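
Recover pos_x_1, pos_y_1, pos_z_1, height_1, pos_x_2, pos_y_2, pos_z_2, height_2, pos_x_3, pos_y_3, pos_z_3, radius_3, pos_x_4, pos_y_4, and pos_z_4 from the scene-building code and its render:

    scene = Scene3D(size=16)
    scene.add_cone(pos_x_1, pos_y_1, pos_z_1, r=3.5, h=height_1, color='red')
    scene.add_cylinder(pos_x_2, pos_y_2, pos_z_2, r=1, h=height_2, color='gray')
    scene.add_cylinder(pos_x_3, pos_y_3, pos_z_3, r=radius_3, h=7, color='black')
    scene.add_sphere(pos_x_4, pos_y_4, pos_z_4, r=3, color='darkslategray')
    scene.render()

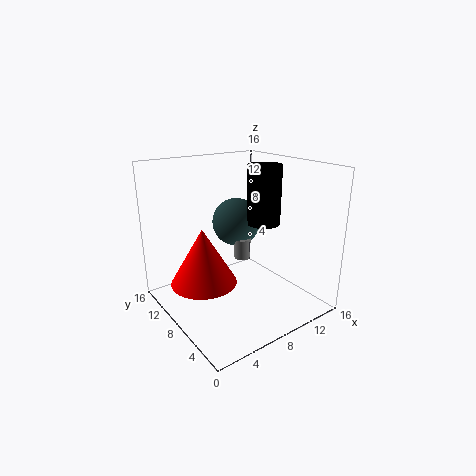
pos_x_1 = 3.5, pos_y_1 = 8, pos_z_1 = 4, height_1 = 6, pos_x_2 = 10.5, pos_y_2 = 10.5, pos_z_2 = 4, height_2 = 2.5, pos_x_3 = 12.5, pos_y_3 = 9, pos_z_3 = 8.5, radius_3 = 2, pos_x_4 = 11, pos_y_4 = 12.5, pos_z_4 = 8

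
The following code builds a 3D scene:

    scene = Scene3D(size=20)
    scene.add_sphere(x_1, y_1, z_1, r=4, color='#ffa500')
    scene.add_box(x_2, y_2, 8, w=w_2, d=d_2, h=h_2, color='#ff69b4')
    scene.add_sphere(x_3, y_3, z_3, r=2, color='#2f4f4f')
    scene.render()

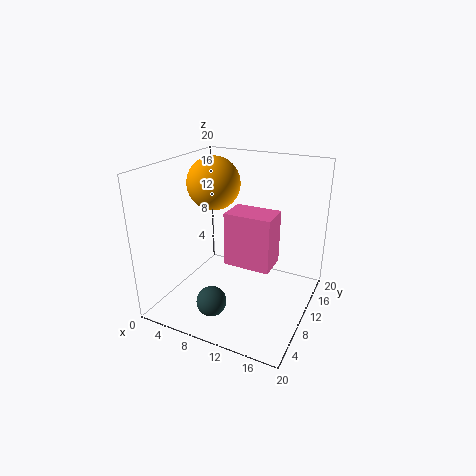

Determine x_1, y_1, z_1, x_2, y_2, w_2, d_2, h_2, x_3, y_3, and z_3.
x_1 = 4, y_1 = 14, z_1 = 16, x_2 = 10, y_2 = 6, w_2 = 6, d_2 = 4, h_2 = 7, x_3 = 9, y_3 = 4, z_3 = 3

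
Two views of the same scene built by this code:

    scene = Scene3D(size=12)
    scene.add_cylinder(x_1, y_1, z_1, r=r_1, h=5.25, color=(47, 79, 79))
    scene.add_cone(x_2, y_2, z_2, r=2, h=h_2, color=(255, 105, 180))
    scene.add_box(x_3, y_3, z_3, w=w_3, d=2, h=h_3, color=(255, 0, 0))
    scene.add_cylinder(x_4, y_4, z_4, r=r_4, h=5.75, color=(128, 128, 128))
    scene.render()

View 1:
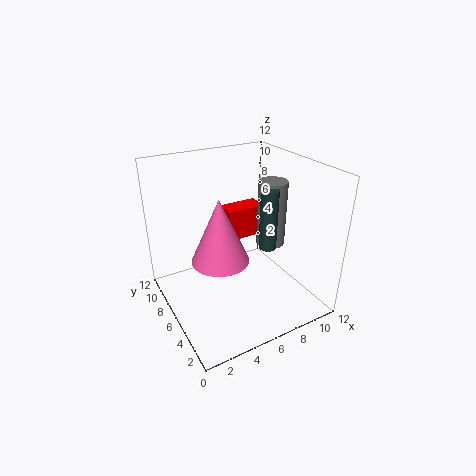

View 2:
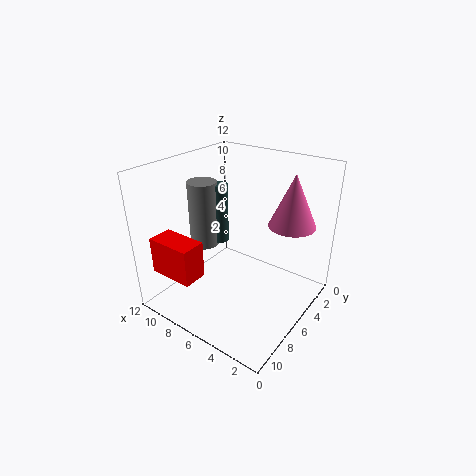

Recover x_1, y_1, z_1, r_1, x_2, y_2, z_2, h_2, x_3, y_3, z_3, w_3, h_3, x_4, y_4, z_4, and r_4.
x_1 = 8.5
y_1 = 5.25
z_1 = 4.75
r_1 = 0.75
x_2 = 2.75
y_2 = 2.75
z_2 = 6.75
h_2 = 4.5
x_3 = 7
y_3 = 9.25
z_3 = 3.75
w_3 = 3.75
h_3 = 3
x_4 = 9.5
y_4 = 6.25
z_4 = 4.5
r_4 = 1.25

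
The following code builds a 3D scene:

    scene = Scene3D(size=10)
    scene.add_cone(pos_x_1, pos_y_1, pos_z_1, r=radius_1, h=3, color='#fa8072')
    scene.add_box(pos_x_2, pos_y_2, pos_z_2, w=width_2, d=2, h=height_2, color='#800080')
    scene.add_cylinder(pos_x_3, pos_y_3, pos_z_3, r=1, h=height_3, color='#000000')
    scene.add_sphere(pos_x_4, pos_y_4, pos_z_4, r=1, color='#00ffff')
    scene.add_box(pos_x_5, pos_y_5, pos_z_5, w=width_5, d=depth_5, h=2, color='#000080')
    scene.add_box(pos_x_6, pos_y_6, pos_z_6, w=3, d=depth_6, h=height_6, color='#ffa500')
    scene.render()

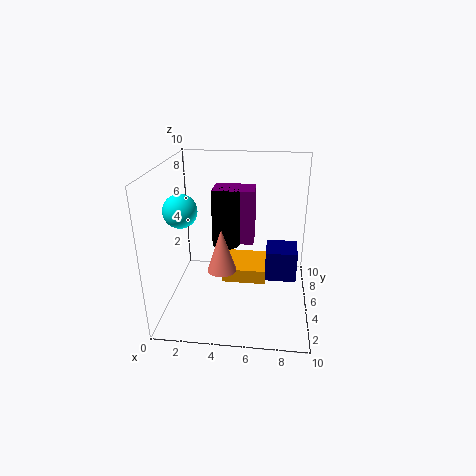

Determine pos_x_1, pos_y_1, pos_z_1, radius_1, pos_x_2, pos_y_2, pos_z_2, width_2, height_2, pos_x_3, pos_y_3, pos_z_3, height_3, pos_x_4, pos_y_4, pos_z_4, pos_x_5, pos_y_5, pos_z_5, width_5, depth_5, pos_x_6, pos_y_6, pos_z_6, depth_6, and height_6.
pos_x_1 = 4, pos_y_1 = 4, pos_z_1 = 3, radius_1 = 1, pos_x_2 = 3, pos_y_2 = 6, pos_z_2 = 4, width_2 = 3, height_2 = 4, pos_x_3 = 4, pos_y_3 = 6, pos_z_3 = 4, height_3 = 4, pos_x_4 = 2, pos_y_4 = 2, pos_z_4 = 8, pos_x_5 = 7, pos_y_5 = 3, pos_z_5 = 3, width_5 = 2, depth_5 = 2, pos_x_6 = 4, pos_y_6 = 4, pos_z_6 = 2, depth_6 = 3, height_6 = 1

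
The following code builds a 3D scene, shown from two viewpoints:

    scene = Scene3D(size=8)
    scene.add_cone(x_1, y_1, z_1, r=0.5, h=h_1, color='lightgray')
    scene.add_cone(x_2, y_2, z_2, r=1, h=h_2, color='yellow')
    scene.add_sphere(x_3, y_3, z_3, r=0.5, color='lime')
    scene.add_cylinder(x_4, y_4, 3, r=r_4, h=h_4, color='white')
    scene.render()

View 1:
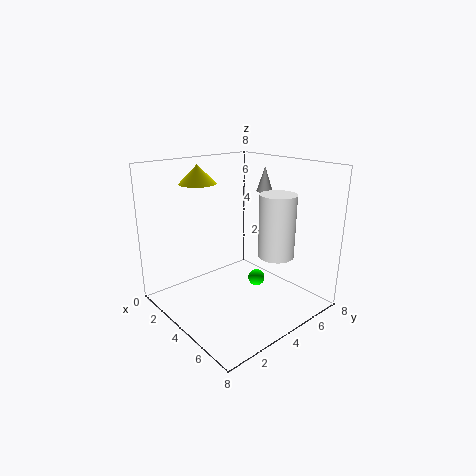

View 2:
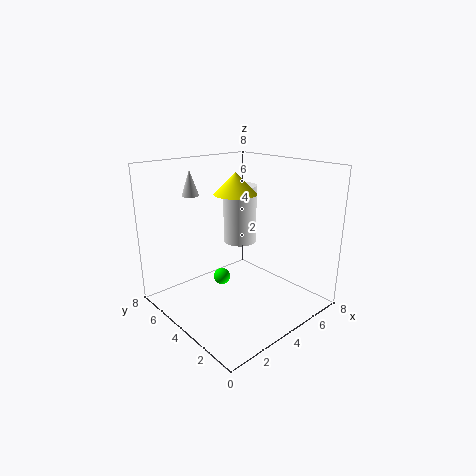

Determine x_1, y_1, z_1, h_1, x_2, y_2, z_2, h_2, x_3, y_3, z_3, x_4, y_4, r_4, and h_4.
x_1 = 3, y_1 = 7, z_1 = 6, h_1 = 1.5, x_2 = 2.5, y_2 = 2.5, z_2 = 7, h_2 = 1, x_3 = 4, y_3 = 5.5, z_3 = 1, x_4 = 5.5, y_4 = 5.5, r_4 = 1, h_4 = 3.5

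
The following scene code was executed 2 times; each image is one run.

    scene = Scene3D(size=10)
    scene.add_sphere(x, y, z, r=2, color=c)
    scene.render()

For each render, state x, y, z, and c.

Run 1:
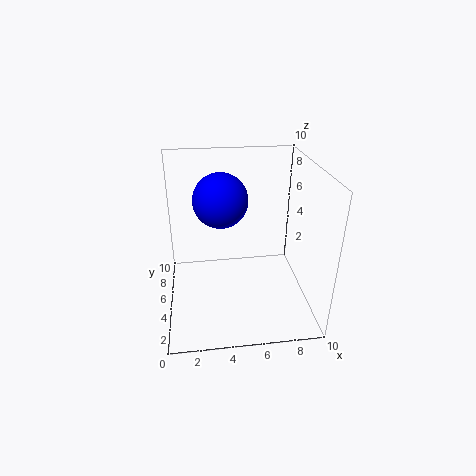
x = 4
y = 7
z = 7
c = 'blue'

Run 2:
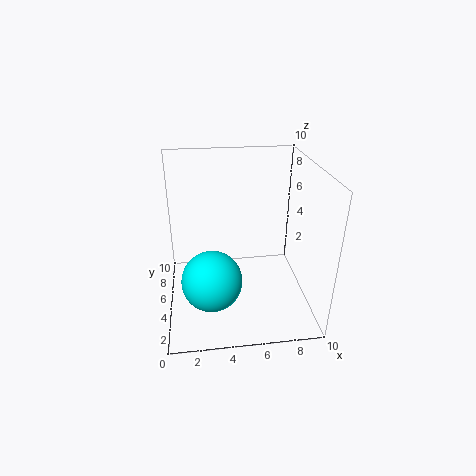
x = 3
y = 3
z = 3
c = 'cyan'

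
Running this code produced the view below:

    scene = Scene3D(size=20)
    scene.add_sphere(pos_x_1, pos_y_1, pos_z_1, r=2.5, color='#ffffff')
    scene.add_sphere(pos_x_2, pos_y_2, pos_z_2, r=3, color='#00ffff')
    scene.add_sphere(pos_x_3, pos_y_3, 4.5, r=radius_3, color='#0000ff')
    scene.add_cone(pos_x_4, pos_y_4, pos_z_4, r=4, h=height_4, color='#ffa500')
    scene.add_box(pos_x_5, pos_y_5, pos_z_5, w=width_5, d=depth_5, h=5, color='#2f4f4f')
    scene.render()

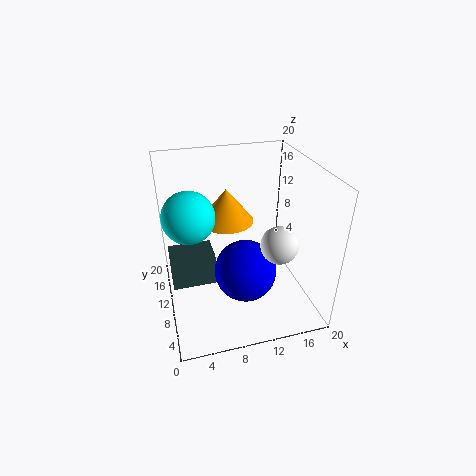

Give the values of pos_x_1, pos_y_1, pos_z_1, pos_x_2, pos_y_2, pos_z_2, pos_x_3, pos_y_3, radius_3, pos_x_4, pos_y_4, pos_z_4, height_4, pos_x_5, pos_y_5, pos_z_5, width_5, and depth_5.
pos_x_1 = 14.5
pos_y_1 = 6
pos_z_1 = 10.5
pos_x_2 = 3
pos_y_2 = 5.5
pos_z_2 = 16.5
pos_x_3 = 11
pos_y_3 = 9.5
radius_3 = 4.5
pos_x_4 = 9.5
pos_y_4 = 14.5
pos_z_4 = 10.5
height_4 = 5
pos_x_5 = 0.5
pos_y_5 = 11.5
pos_z_5 = 1.5
width_5 = 6.5
depth_5 = 4.5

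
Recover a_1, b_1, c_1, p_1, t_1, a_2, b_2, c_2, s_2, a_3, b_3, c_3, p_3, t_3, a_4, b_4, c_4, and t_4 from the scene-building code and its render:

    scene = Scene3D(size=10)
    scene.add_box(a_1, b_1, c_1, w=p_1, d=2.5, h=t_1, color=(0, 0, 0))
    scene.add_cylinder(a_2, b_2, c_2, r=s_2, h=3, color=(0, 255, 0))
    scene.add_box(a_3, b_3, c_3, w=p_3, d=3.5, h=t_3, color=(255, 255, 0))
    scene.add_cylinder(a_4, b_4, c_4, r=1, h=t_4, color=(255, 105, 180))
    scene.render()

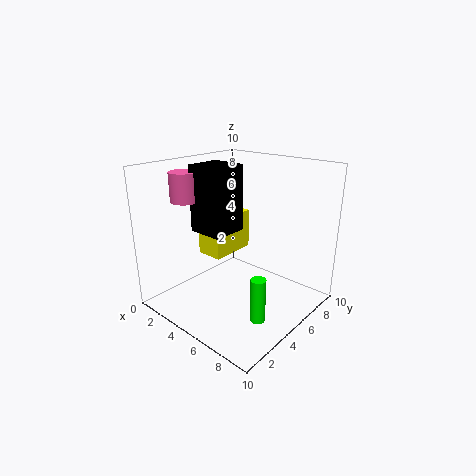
a_1 = 2.5; b_1 = 3; c_1 = 5.5; p_1 = 2.5; t_1 = 4.5; a_2 = 8; b_2 = 3.5; c_2 = 0.5; s_2 = 0.5; a_3 = 1.5; b_3 = 4.5; c_3 = 3; p_3 = 2; t_3 = 3; a_4 = 2; b_4 = 3; c_4 = 7.5; t_4 = 2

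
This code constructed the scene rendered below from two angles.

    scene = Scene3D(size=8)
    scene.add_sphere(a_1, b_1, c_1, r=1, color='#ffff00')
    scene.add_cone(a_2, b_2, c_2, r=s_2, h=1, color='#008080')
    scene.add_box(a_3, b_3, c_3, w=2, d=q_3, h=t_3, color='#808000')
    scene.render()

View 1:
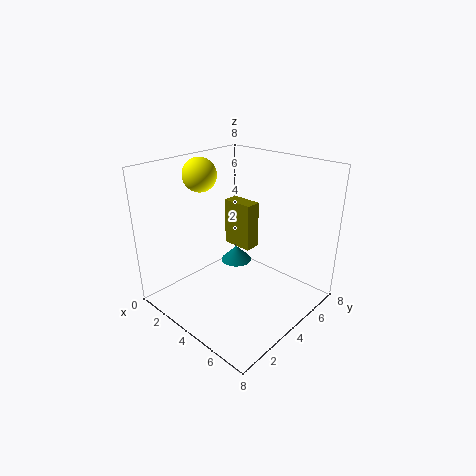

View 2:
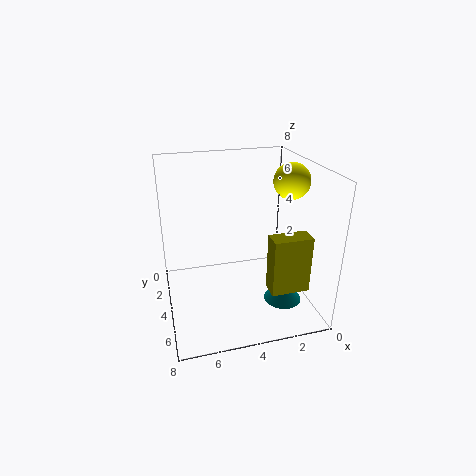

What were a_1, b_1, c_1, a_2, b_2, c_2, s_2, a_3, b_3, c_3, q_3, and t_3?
a_1 = 1; b_1 = 4; c_1 = 7; a_2 = 2; b_2 = 6; c_2 = 1; s_2 = 1; a_3 = 1; b_3 = 6; c_3 = 2; q_3 = 1; t_3 = 3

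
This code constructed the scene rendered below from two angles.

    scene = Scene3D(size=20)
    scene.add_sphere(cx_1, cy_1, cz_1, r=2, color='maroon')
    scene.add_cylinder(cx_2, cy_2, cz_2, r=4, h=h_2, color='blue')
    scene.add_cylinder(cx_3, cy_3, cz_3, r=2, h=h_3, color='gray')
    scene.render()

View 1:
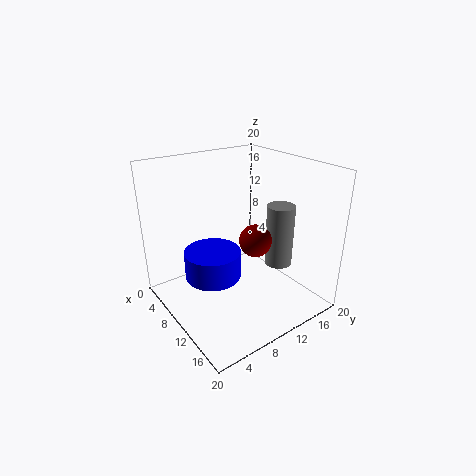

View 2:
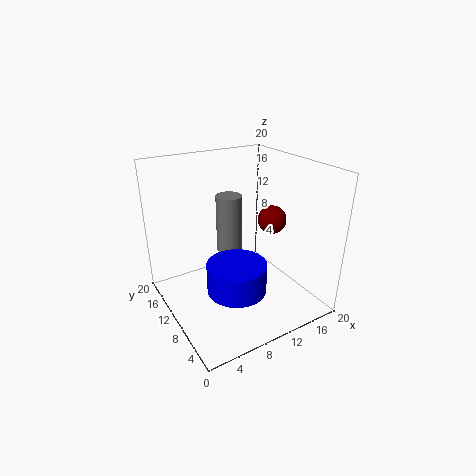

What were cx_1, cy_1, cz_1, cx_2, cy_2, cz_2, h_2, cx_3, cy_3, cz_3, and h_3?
cx_1 = 15, cy_1 = 9, cz_1 = 12, cx_2 = 8, cy_2 = 7, cz_2 = 4, h_2 = 4, cx_3 = 12, cy_3 = 16, cz_3 = 5, h_3 = 9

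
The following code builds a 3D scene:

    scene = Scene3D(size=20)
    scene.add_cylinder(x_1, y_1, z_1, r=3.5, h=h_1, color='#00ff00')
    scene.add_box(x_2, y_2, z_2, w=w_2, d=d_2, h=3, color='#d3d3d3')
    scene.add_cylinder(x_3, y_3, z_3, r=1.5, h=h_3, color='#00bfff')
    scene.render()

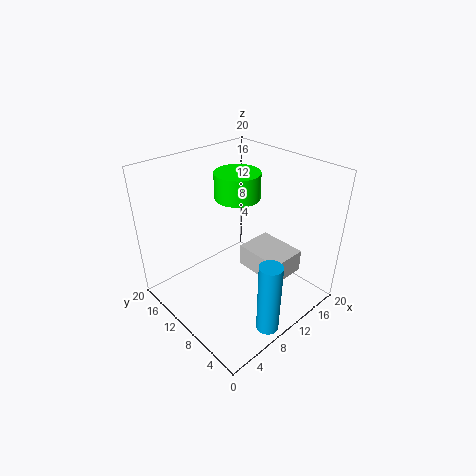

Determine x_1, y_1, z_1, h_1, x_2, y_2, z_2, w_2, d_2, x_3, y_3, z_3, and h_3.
x_1 = 14.5, y_1 = 15, z_1 = 13, h_1 = 4, x_2 = 9.5, y_2 = 2.5, z_2 = 6.5, w_2 = 5, d_2 = 6.5, x_3 = 8, y_3 = 2, z_3 = 0.5, h_3 = 10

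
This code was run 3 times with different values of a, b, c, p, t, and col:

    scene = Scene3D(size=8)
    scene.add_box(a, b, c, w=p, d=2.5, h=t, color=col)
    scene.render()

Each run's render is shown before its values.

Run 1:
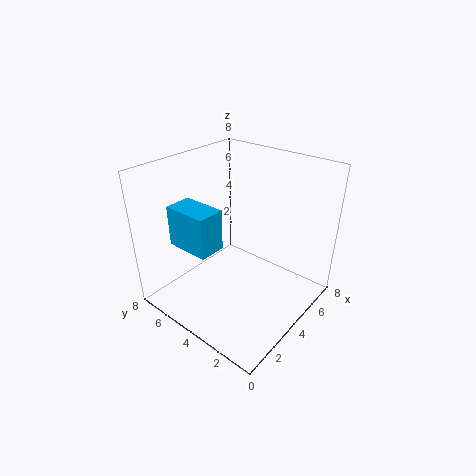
a = 1.5
b = 4.25
c = 3.75
p = 1.5
t = 2.25
col = 'deepskyblue'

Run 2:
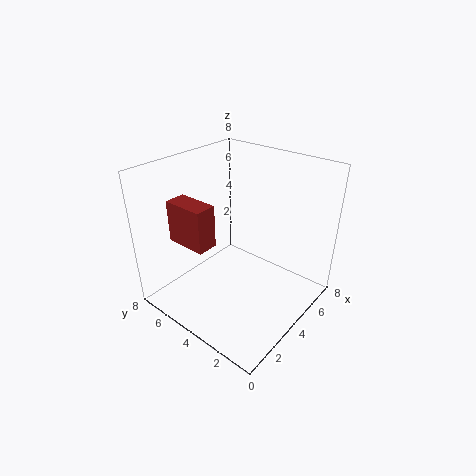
a = 2.25
b = 5.25
c = 3.25
p = 1.25
t = 2.5
col = 'brown'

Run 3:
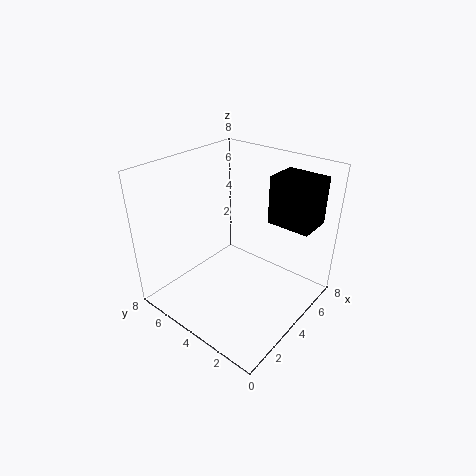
a = 5.75
b = 0.75
c = 4.5
p = 2
t = 2.75
col = 'black'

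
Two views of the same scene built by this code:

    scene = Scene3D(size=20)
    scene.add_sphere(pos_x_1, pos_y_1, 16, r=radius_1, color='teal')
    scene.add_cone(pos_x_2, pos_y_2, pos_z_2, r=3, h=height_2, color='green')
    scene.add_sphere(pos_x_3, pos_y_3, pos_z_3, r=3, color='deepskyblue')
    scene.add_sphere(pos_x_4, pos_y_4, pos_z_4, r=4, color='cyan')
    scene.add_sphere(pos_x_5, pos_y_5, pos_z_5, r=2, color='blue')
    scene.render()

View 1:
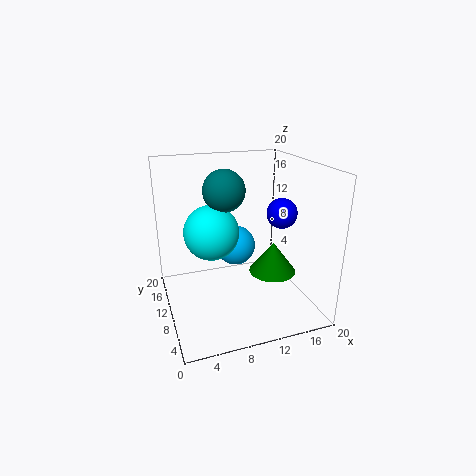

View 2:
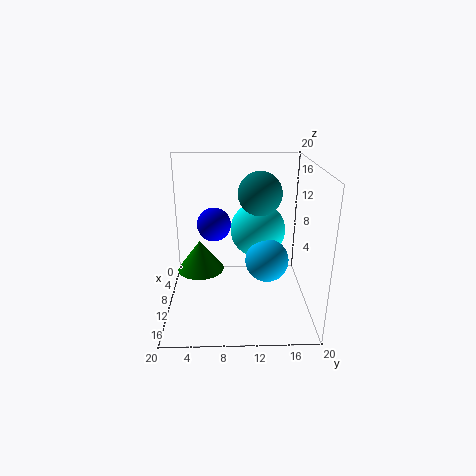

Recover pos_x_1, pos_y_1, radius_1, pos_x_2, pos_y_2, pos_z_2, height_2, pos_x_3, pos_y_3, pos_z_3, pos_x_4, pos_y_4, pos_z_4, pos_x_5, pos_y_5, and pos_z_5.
pos_x_1 = 9
pos_y_1 = 13
radius_1 = 3
pos_x_2 = 13
pos_y_2 = 5
pos_z_2 = 7
height_2 = 4
pos_x_3 = 11
pos_y_3 = 14
pos_z_3 = 7
pos_x_4 = 7
pos_y_4 = 13
pos_z_4 = 10
pos_x_5 = 15
pos_y_5 = 7
pos_z_5 = 14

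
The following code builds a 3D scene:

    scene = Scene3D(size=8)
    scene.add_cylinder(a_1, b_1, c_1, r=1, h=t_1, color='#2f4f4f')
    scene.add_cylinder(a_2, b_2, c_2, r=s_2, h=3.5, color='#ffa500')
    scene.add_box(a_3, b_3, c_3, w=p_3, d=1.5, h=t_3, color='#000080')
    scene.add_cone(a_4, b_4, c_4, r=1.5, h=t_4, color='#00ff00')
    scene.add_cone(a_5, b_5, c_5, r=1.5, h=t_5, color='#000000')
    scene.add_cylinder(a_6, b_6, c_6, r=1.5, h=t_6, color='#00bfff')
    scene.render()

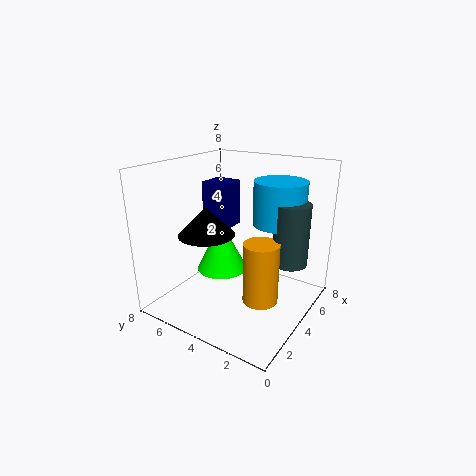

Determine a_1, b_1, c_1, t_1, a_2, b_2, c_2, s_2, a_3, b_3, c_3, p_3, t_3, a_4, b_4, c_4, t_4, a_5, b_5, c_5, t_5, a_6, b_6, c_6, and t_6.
a_1 = 5.5; b_1 = 1.5; c_1 = 2.5; t_1 = 3.5; a_2 = 4; b_2 = 2.5; c_2 = 0.5; s_2 = 1; a_3 = 3.5; b_3 = 4.5; c_3 = 4.5; p_3 = 1.5; t_3 = 2.5; a_4 = 4.5; b_4 = 5.5; c_4 = 1.5; t_4 = 3; a_5 = 2.5; b_5 = 5; c_5 = 4.5; t_5 = 1.5; a_6 = 6; b_6 = 2.5; c_6 = 4.5; t_6 = 2.5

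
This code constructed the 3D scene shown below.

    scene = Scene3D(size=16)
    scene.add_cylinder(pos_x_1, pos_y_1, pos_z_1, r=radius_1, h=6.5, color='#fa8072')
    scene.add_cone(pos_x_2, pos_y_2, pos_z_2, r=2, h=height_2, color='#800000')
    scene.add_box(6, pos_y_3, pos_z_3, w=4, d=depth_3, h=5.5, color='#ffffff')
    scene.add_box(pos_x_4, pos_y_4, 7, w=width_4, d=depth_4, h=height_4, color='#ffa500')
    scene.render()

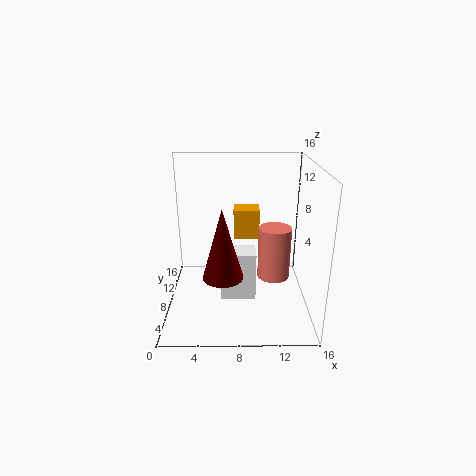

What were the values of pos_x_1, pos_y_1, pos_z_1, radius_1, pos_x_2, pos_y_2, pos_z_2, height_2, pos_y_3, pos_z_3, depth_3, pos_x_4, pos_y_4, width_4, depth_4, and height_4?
pos_x_1 = 12.5
pos_y_1 = 11
pos_z_1 = 1.5
radius_1 = 2
pos_x_2 = 6.5
pos_y_2 = 3
pos_z_2 = 6
height_2 = 7
pos_y_3 = 6.5
pos_z_3 = 1
depth_3 = 3
pos_x_4 = 7.5
pos_y_4 = 10
width_4 = 3
depth_4 = 2.5
height_4 = 3.5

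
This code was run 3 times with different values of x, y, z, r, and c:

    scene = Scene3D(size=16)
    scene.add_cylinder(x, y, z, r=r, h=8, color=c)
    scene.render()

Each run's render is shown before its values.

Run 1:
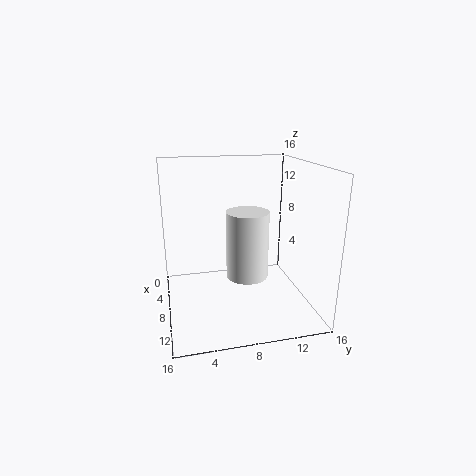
x = 6.5; y = 9.5; z = 2.5; r = 2.5; c = 'white'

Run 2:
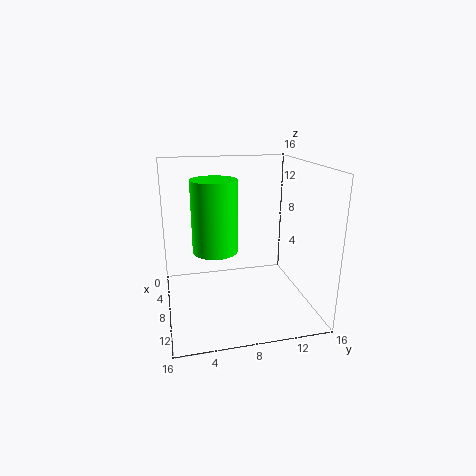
x = 7.5; y = 5.5; z = 6.5; r = 2.5; c = 'lime'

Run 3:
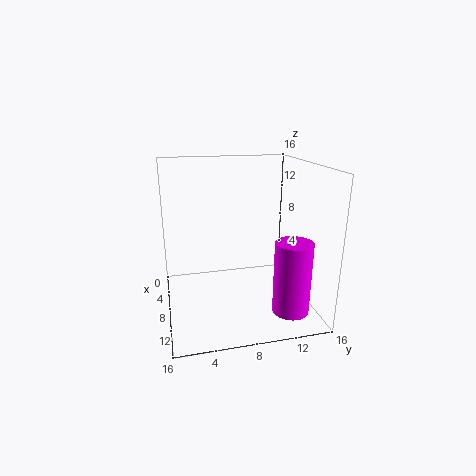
x = 12; y = 13; z = 0.5; r = 2; c = 'magenta'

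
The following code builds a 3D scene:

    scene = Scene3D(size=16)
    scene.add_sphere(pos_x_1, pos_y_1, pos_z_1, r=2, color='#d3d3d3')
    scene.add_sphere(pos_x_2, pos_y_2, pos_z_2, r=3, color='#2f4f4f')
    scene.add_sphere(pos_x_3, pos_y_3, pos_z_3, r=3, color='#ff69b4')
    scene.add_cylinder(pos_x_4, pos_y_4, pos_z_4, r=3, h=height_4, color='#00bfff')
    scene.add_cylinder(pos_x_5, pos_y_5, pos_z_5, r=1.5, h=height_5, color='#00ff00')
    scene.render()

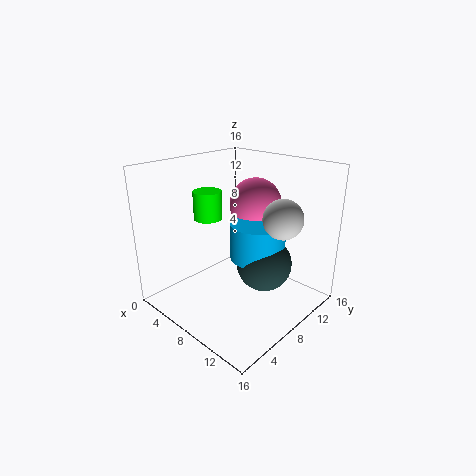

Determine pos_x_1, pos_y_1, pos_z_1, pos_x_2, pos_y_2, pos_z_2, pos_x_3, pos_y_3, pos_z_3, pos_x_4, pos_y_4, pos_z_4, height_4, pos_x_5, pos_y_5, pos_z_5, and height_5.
pos_x_1 = 13.5
pos_y_1 = 8.5
pos_z_1 = 11.5
pos_x_2 = 11
pos_y_2 = 9
pos_z_2 = 5.5
pos_x_3 = 7.5
pos_y_3 = 11.5
pos_z_3 = 11
pos_x_4 = 10
pos_y_4 = 9
pos_z_4 = 6
height_4 = 4
pos_x_5 = 6
pos_y_5 = 5.5
pos_z_5 = 10.5
height_5 = 3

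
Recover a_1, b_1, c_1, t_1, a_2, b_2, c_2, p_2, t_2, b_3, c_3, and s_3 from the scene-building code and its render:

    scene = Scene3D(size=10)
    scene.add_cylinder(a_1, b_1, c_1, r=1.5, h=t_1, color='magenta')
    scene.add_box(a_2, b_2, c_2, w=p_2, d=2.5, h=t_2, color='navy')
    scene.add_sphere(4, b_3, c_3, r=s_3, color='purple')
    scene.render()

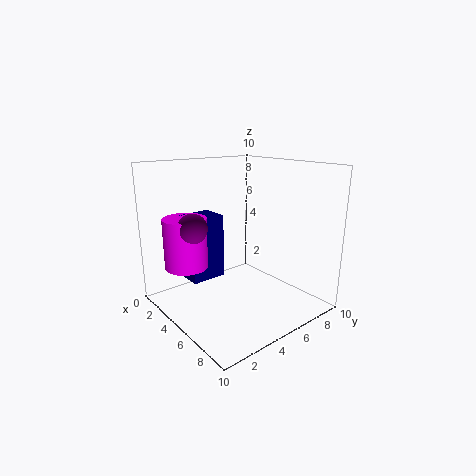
a_1 = 3; b_1 = 2; c_1 = 3; t_1 = 3.5; a_2 = 2; b_2 = 2; c_2 = 2; p_2 = 2; t_2 = 4.5; b_3 = 2; c_3 = 6; s_3 = 1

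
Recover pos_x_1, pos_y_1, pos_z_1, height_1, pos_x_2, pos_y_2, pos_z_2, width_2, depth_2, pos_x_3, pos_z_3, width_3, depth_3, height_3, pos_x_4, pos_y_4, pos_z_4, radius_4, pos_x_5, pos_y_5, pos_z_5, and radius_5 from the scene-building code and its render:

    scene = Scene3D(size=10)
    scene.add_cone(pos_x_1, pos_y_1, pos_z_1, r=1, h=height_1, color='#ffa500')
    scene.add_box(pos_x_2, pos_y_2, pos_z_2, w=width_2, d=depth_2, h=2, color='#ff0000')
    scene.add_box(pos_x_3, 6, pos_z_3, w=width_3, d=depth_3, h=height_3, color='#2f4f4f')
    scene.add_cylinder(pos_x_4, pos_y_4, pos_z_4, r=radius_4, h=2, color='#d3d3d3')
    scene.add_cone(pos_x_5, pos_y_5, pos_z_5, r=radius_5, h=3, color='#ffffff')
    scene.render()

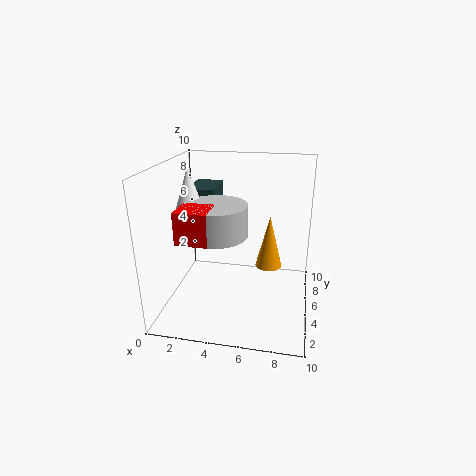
pos_x_1 = 7
pos_y_1 = 7
pos_z_1 = 2
height_1 = 4
pos_x_2 = 2
pos_y_2 = 1
pos_z_2 = 6
width_2 = 2
depth_2 = 2
pos_x_3 = 1
pos_z_3 = 6
width_3 = 2
depth_3 = 3
height_3 = 2
pos_x_4 = 4
pos_y_4 = 3
pos_z_4 = 6
radius_4 = 2
pos_x_5 = 2
pos_y_5 = 4
pos_z_5 = 7
radius_5 = 1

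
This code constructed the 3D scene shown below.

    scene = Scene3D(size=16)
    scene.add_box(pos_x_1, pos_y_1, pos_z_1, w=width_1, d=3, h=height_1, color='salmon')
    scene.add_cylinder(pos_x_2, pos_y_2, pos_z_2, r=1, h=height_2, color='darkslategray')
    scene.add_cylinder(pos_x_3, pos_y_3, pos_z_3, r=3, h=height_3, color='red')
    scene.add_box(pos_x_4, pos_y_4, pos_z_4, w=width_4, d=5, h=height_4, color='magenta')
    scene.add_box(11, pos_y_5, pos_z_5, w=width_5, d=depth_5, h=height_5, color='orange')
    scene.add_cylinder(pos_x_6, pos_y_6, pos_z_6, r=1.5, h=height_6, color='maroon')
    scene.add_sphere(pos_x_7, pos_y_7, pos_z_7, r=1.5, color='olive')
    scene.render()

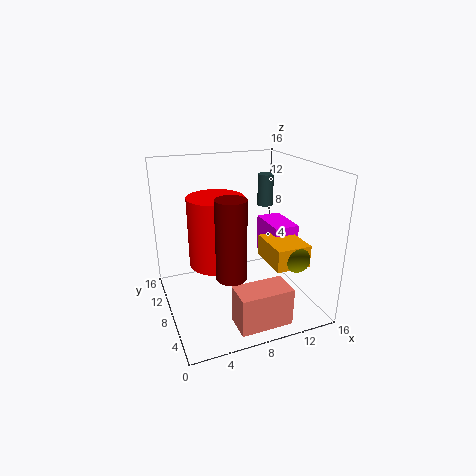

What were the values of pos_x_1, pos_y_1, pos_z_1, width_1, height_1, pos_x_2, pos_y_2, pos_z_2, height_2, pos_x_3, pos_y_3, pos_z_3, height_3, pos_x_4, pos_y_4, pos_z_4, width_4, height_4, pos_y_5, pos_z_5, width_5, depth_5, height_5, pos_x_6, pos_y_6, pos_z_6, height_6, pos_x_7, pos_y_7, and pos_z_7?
pos_x_1 = 5.5; pos_y_1 = 0.5; pos_z_1 = 1; width_1 = 5.5; height_1 = 4; pos_x_2 = 14; pos_y_2 = 13.5; pos_z_2 = 9.5; height_2 = 4; pos_x_3 = 5.5; pos_y_3 = 8; pos_z_3 = 5.5; height_3 = 7.5; pos_x_4 = 12.5; pos_y_4 = 7.5; pos_z_4 = 4; width_4 = 3; height_4 = 4.5; pos_y_5 = 4; pos_z_5 = 5; width_5 = 4; depth_5 = 5; height_5 = 2.5; pos_x_6 = 5.5; pos_y_6 = 3.5; pos_z_6 = 6; height_6 = 8; pos_x_7 = 13.5; pos_y_7 = 4.5; pos_z_7 = 6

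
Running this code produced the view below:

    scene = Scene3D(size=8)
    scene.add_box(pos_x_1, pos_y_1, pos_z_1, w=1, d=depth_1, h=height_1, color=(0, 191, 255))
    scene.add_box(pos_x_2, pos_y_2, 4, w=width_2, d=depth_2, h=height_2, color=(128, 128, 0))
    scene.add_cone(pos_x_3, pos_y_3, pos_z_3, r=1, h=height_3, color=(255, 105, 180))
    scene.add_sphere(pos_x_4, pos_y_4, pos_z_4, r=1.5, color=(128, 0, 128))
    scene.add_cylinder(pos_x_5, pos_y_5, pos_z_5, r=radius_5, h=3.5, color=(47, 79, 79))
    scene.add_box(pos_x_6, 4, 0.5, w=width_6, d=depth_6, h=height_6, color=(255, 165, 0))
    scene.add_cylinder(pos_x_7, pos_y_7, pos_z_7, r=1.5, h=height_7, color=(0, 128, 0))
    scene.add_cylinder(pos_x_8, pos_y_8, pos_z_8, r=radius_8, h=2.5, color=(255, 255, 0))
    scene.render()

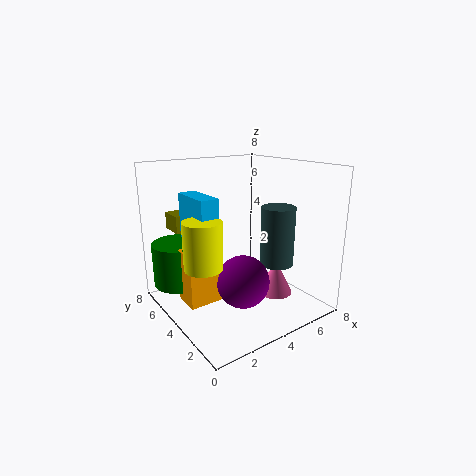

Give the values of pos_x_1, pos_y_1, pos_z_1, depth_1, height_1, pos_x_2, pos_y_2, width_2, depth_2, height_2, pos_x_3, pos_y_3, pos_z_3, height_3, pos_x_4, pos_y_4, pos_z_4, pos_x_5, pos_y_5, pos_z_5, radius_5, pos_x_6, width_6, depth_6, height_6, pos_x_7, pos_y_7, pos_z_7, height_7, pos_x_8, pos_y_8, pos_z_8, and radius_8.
pos_x_1 = 1.5, pos_y_1 = 3.5, pos_z_1 = 4, depth_1 = 2.5, height_1 = 2.5, pos_x_2 = 1.5, pos_y_2 = 6.5, width_2 = 1.5, depth_2 = 1.5, height_2 = 1, pos_x_3 = 6, pos_y_3 = 3, pos_z_3 = 0.5, height_3 = 2, pos_x_4 = 4, pos_y_4 = 3.5, pos_z_4 = 1.5, pos_x_5 = 6.5, pos_y_5 = 3.5, pos_z_5 = 2, radius_5 = 1, pos_x_6 = 1, width_6 = 2, depth_6 = 1.5, height_6 = 3, pos_x_7 = 1.5, pos_y_7 = 6.5, pos_z_7 = 1, height_7 = 2.5, pos_x_8 = 1.5, pos_y_8 = 3.5, pos_z_8 = 3, radius_8 = 1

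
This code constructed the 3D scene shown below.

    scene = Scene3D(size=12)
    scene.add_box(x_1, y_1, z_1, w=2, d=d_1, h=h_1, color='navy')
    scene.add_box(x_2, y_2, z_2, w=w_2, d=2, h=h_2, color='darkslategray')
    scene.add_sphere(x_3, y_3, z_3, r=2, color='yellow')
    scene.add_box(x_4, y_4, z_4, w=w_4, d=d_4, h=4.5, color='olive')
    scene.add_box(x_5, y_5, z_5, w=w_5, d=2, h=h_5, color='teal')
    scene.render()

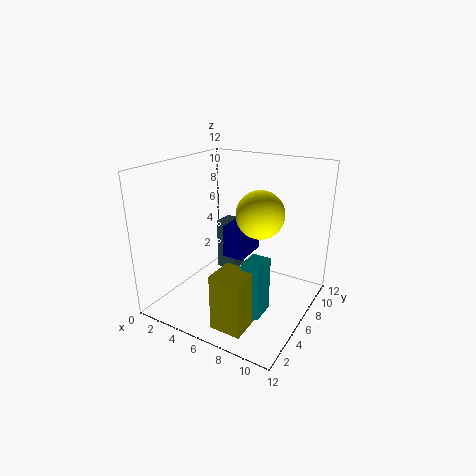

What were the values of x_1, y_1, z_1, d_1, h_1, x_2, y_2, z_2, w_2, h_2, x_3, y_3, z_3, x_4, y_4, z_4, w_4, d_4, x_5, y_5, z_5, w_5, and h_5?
x_1 = 3.5
y_1 = 7.5
z_1 = 3
d_1 = 3.5
h_1 = 3
x_2 = 1.5
y_2 = 9.5
z_2 = 0.5
w_2 = 2
h_2 = 5
x_3 = 7.5
y_3 = 7
z_3 = 8
x_4 = 6.5
y_4 = 1
z_4 = 0.5
w_4 = 2.5
d_4 = 2.5
x_5 = 8
y_5 = 3
z_5 = 1
w_5 = 1.5
h_5 = 4.5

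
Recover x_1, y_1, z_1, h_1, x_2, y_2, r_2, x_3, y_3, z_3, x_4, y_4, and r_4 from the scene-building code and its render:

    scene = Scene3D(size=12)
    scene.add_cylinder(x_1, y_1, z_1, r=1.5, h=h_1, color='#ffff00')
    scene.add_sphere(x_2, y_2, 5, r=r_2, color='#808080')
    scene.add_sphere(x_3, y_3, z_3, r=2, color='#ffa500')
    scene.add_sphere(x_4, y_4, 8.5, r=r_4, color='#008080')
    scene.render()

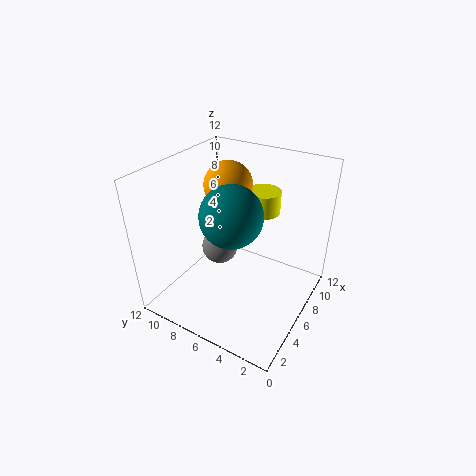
x_1 = 9.5; y_1 = 5.5; z_1 = 7; h_1 = 2; x_2 = 5.5; y_2 = 7.5; r_2 = 1.5; x_3 = 7; y_3 = 7.5; z_3 = 10; x_4 = 5; y_4 = 6; r_4 = 2.5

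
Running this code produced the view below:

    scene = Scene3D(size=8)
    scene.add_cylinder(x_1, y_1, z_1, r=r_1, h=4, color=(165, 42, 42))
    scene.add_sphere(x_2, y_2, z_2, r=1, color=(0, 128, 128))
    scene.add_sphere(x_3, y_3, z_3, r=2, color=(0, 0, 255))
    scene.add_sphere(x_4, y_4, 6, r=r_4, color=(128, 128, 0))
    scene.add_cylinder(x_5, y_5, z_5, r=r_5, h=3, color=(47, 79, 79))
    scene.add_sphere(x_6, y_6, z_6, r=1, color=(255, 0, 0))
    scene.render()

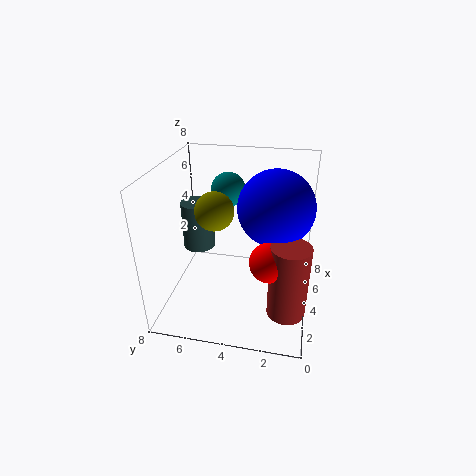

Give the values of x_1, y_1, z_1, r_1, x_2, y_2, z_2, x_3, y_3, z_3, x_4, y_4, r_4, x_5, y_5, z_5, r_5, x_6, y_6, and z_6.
x_1 = 2; y_1 = 1; z_1 = 1; r_1 = 1; x_2 = 6; y_2 = 5; z_2 = 6; x_3 = 4; y_3 = 2; z_3 = 6; x_4 = 3; y_4 = 5; r_4 = 1; x_5 = 6; y_5 = 7; z_5 = 2; r_5 = 1; x_6 = 2; y_6 = 2; z_6 = 4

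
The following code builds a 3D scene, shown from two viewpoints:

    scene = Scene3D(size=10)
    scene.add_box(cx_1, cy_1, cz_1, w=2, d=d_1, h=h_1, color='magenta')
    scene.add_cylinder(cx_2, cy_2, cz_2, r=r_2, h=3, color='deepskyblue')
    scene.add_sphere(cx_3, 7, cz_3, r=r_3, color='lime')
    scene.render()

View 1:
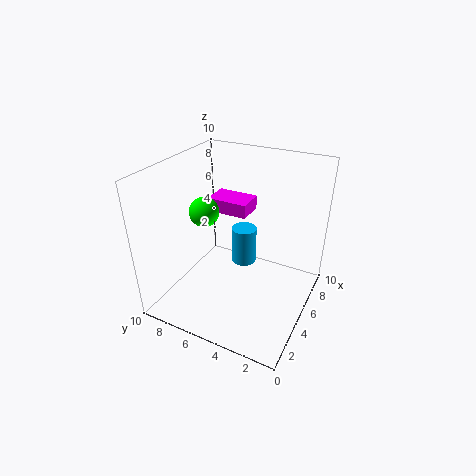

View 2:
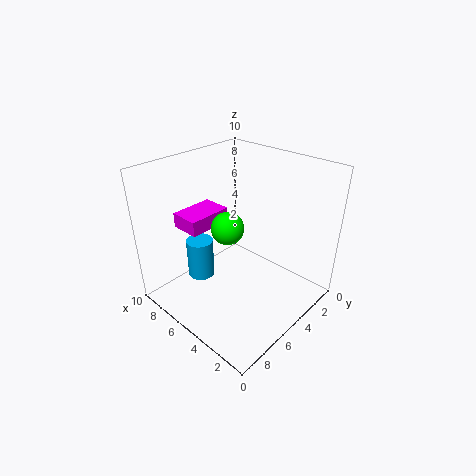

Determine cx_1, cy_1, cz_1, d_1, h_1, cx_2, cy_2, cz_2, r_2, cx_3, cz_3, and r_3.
cx_1 = 6, cy_1 = 5, cz_1 = 6, d_1 = 3, h_1 = 1, cx_2 = 8, cy_2 = 6, cz_2 = 1, r_2 = 1, cx_3 = 4, cz_3 = 7, r_3 = 1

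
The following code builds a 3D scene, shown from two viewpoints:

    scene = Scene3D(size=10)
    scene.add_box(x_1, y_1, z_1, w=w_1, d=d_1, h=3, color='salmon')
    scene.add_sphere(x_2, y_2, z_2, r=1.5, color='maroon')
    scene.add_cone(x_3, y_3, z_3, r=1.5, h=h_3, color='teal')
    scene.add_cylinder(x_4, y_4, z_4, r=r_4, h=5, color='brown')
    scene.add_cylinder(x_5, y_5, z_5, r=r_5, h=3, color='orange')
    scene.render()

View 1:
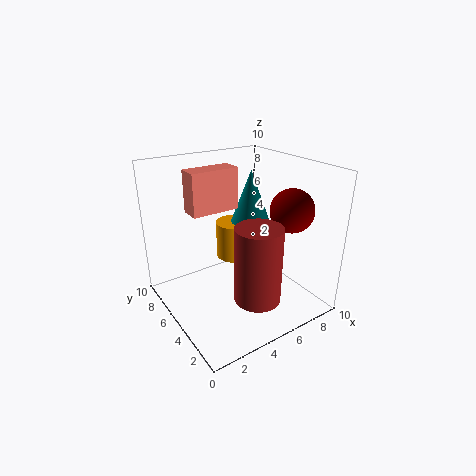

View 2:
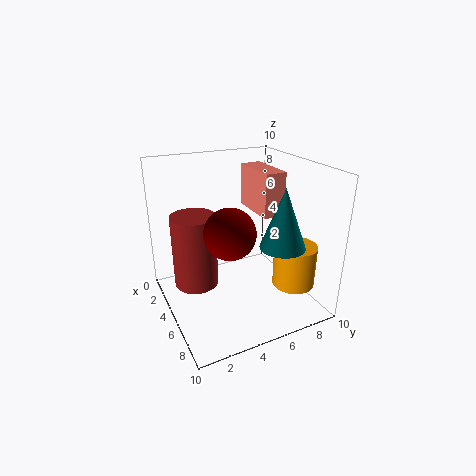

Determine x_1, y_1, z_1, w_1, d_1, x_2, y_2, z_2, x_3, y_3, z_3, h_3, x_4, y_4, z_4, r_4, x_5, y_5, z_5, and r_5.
x_1 = 2.5; y_1 = 6.5; z_1 = 6.5; w_1 = 3.5; d_1 = 1.5; x_2 = 8; y_2 = 3; z_2 = 7; x_3 = 7.5; y_3 = 7; z_3 = 5; h_3 = 4; x_4 = 4.5; y_4 = 2; z_4 = 2; r_4 = 1.5; x_5 = 7; y_5 = 8.5; z_5 = 1.5; r_5 = 1.5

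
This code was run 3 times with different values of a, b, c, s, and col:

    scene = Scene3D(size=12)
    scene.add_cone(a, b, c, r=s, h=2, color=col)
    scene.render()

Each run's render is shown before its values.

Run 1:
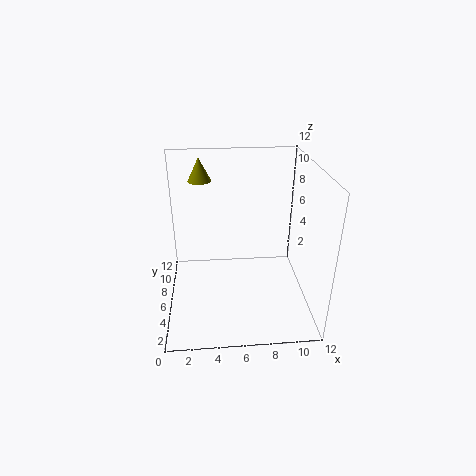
a = 3; b = 9; c = 10; s = 1; col = 'olive'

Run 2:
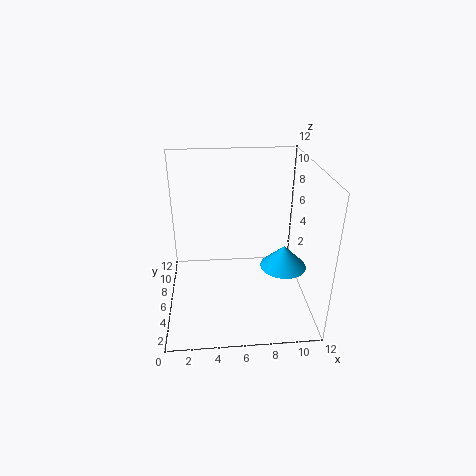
a = 10; b = 6; c = 3; s = 2; col = 'deepskyblue'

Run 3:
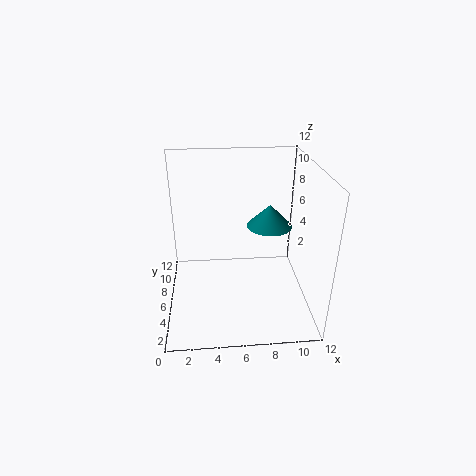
a = 9; b = 8; c = 6; s = 2; col = 'teal'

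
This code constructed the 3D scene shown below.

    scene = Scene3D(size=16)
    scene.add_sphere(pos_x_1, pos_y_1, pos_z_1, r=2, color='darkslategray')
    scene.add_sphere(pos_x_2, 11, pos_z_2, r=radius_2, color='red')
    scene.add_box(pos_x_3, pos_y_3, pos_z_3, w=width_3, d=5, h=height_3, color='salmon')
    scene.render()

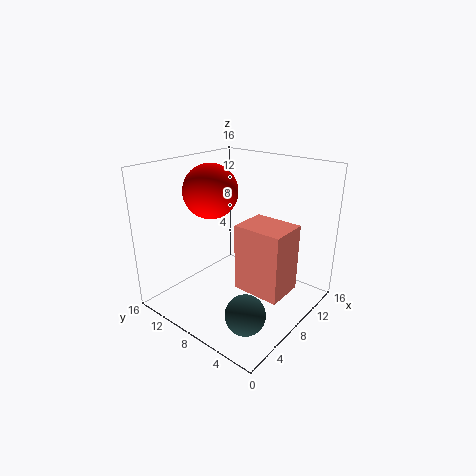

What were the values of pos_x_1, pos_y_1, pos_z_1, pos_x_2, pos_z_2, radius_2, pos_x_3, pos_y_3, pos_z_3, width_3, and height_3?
pos_x_1 = 3; pos_y_1 = 3; pos_z_1 = 3; pos_x_2 = 7; pos_z_2 = 13; radius_2 = 3; pos_x_3 = 5; pos_y_3 = 1; pos_z_3 = 4; width_3 = 4; height_3 = 7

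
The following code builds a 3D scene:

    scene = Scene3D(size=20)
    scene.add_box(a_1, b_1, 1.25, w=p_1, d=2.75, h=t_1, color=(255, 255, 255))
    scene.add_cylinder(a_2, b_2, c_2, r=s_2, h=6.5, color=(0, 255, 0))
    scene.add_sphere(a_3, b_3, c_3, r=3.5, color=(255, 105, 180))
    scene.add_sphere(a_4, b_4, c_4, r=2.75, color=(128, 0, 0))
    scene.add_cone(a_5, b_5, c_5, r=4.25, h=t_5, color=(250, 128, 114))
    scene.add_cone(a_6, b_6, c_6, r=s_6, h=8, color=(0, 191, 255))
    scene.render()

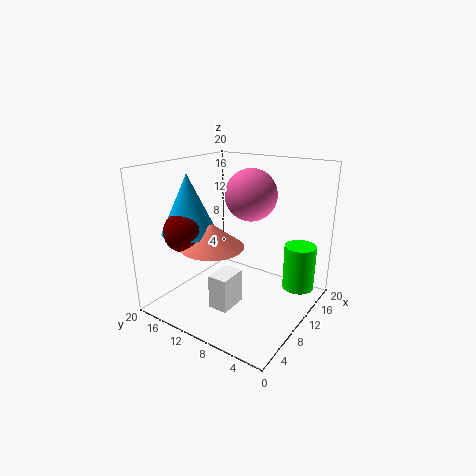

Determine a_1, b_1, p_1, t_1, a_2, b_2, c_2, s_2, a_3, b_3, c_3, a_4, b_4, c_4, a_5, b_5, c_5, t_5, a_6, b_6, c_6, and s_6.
a_1 = 4.75, b_1 = 8.5, p_1 = 4, t_1 = 4.75, a_2 = 15, b_2 = 2.75, c_2 = 2.25, s_2 = 2.25, a_3 = 11.25, b_3 = 8.75, c_3 = 16, a_4 = 4.75, b_4 = 15, c_4 = 11.5, a_5 = 6.5, b_5 = 11.75, c_5 = 9.5, t_5 = 3.25, a_6 = 6, b_6 = 15.25, c_6 = 11, s_6 = 3.75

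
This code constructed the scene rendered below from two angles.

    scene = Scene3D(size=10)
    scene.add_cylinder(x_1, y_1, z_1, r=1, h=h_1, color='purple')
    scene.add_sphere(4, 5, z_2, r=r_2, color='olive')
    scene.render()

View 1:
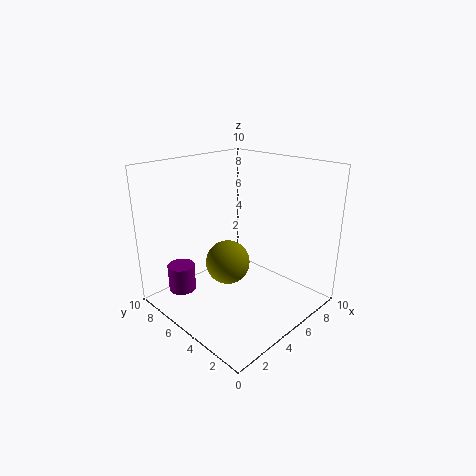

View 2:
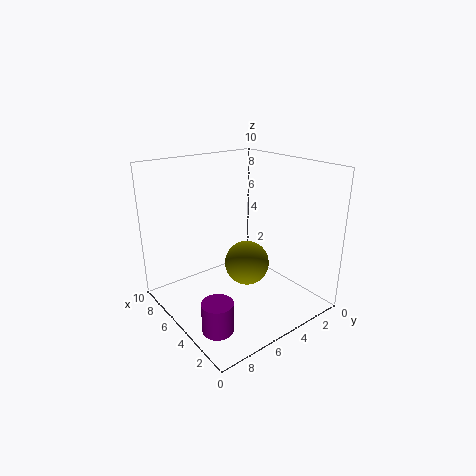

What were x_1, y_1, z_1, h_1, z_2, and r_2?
x_1 = 2.5; y_1 = 8.5; z_1 = 0.5; h_1 = 2; z_2 = 3.5; r_2 = 1.5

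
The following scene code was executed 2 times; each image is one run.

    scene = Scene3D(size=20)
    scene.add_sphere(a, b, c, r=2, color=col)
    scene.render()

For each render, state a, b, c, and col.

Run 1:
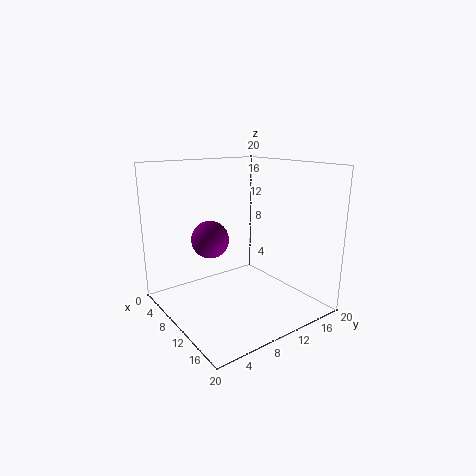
a = 16, b = 2, c = 13, col = 'purple'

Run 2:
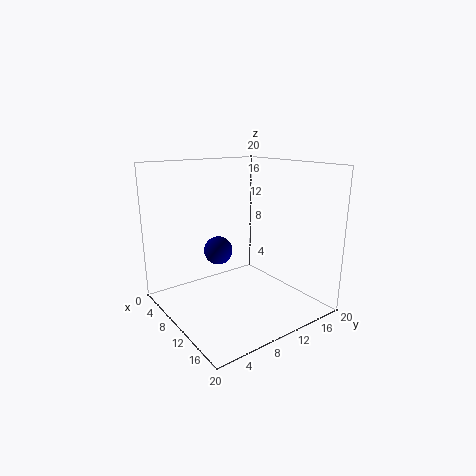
a = 8, b = 8, c = 8, col = 'navy'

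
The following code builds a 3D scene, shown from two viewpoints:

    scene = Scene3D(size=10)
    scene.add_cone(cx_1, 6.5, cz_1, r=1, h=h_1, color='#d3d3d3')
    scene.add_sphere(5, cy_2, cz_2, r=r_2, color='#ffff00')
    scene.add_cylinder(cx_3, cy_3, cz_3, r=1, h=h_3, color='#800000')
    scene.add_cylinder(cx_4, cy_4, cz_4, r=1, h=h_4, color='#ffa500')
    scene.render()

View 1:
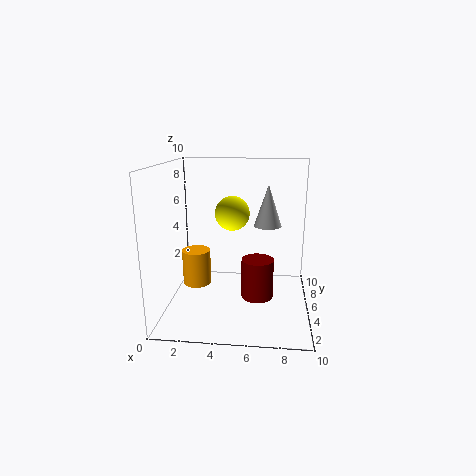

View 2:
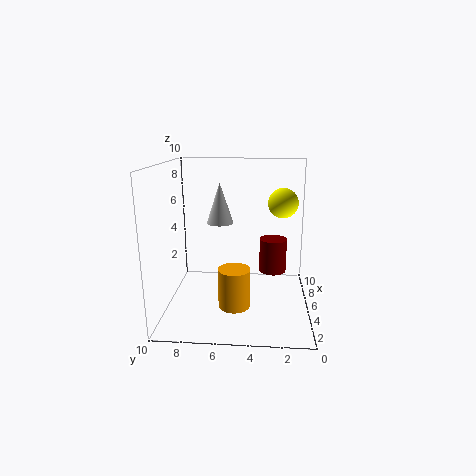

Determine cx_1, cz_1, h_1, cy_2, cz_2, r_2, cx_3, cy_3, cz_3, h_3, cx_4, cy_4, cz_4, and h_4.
cx_1 = 7, cz_1 = 5.5, h_1 = 3, cy_2 = 2, cz_2 = 7.5, r_2 = 1, cx_3 = 6.5, cy_3 = 2.5, cz_3 = 2, h_3 = 2.5, cx_4 = 2, cy_4 = 5, cz_4 = 1.5, h_4 = 2.5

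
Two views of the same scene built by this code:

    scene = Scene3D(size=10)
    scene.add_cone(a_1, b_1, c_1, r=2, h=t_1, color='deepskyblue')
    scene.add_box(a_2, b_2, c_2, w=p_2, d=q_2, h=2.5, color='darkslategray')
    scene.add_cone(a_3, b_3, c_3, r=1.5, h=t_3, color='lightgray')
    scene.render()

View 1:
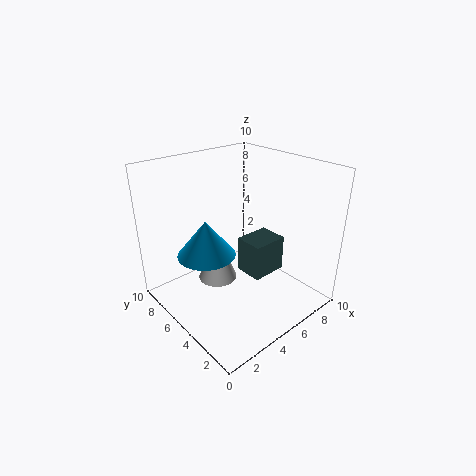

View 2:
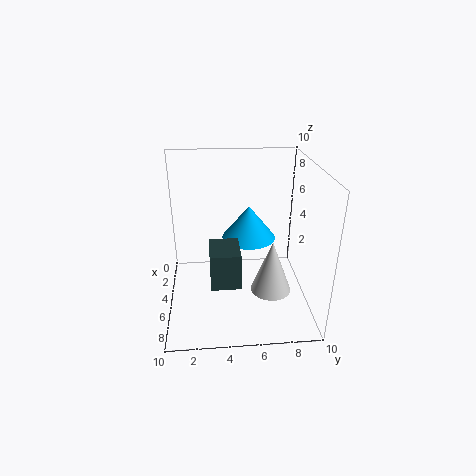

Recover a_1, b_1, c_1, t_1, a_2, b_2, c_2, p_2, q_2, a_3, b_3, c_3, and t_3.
a_1 = 3
b_1 = 6
c_1 = 4
t_1 = 2.5
a_2 = 5
b_2 = 3
c_2 = 2.5
p_2 = 2.5
q_2 = 2
a_3 = 5
b_3 = 7.5
c_3 = 0.5
t_3 = 4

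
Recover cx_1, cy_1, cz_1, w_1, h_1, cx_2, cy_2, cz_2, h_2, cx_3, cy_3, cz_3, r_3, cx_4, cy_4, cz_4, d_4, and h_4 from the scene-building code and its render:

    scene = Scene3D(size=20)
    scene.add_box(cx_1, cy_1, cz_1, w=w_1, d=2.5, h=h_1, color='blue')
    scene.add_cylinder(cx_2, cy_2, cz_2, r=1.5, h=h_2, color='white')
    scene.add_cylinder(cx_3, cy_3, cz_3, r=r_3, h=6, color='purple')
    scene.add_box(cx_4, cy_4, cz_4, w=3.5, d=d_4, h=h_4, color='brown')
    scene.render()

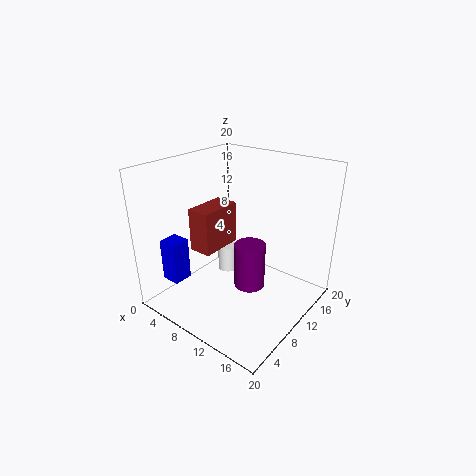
cx_1 = 4.5; cy_1 = 1; cz_1 = 6; w_1 = 2.5; h_1 = 5.5; cx_2 = 6; cy_2 = 12.5; cz_2 = 2.5; h_2 = 4; cx_3 = 13.5; cy_3 = 8; cz_3 = 5; r_3 = 2; cx_4 = 2.5; cy_4 = 8; cz_4 = 6.5; d_4 = 6.5; h_4 = 6.5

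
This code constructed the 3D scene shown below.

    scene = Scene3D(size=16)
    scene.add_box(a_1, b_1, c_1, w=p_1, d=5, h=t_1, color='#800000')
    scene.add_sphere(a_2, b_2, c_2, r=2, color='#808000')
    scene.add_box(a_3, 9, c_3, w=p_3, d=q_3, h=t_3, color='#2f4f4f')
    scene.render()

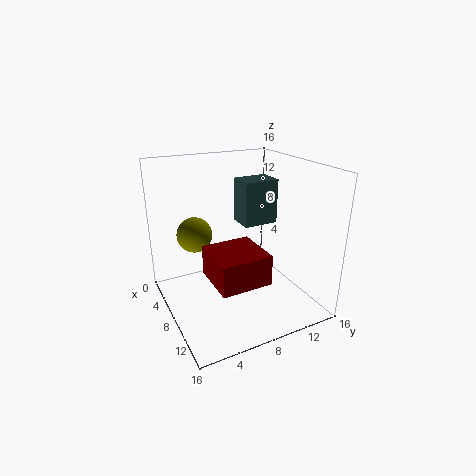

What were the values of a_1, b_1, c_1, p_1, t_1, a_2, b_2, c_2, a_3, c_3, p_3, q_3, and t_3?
a_1 = 10
b_1 = 3
c_1 = 6
p_1 = 5
t_1 = 3
a_2 = 5
b_2 = 4
c_2 = 8
a_3 = 5
c_3 = 9
p_3 = 3
q_3 = 4
t_3 = 5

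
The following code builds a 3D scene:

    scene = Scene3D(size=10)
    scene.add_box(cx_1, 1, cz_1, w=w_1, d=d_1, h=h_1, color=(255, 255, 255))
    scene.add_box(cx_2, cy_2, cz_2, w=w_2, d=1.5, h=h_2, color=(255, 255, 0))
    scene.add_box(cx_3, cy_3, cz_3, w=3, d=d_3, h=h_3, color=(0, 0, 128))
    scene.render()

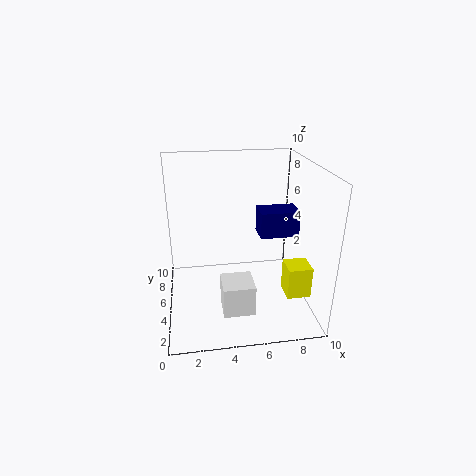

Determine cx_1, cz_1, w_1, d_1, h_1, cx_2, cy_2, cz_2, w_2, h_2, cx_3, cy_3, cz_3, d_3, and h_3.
cx_1 = 3.5, cz_1 = 1.5, w_1 = 2, d_1 = 2, h_1 = 2, cx_2 = 7.5, cy_2 = 1, cz_2 = 2.5, w_2 = 1.5, h_2 = 2, cx_3 = 7, cy_3 = 6.5, cz_3 = 4, d_3 = 2, h_3 = 2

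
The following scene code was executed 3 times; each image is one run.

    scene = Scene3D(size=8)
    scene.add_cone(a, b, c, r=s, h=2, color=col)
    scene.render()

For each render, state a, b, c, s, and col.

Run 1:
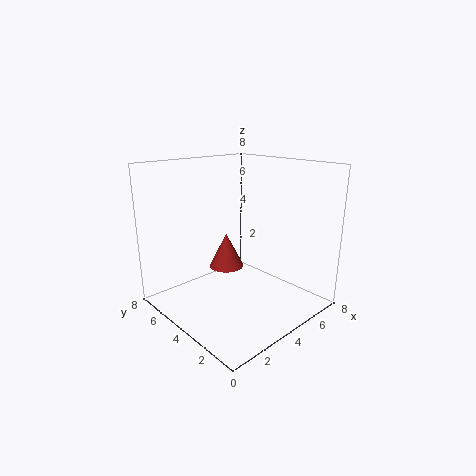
a = 4, b = 5, c = 2, s = 1, col = 'brown'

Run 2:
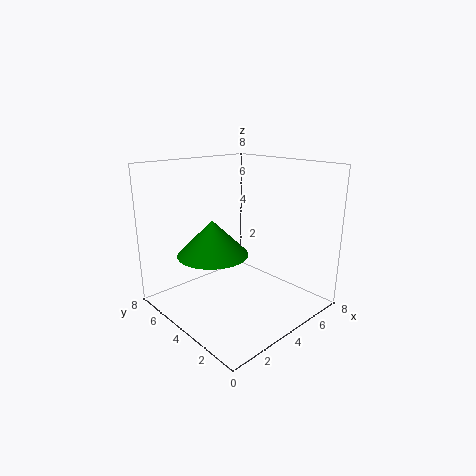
a = 3, b = 5, c = 3, s = 2, col = 'green'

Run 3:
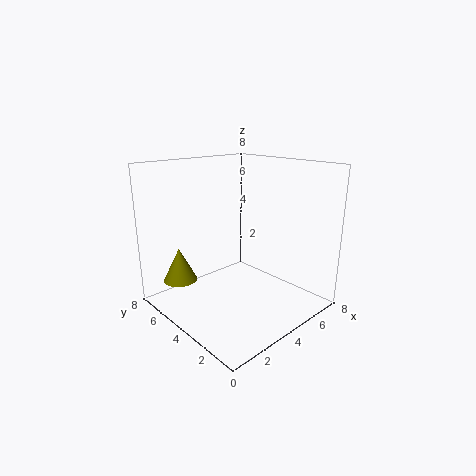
a = 2, b = 7, c = 1, s = 1, col = 'olive'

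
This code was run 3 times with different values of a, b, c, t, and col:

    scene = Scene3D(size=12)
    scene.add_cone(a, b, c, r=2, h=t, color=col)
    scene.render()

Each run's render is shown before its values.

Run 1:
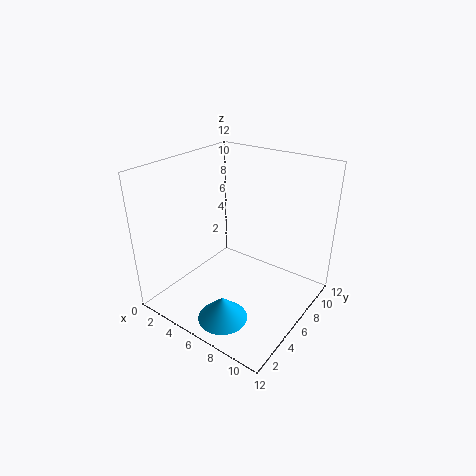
a = 7
b = 2.5
c = 0.5
t = 2
col = 'deepskyblue'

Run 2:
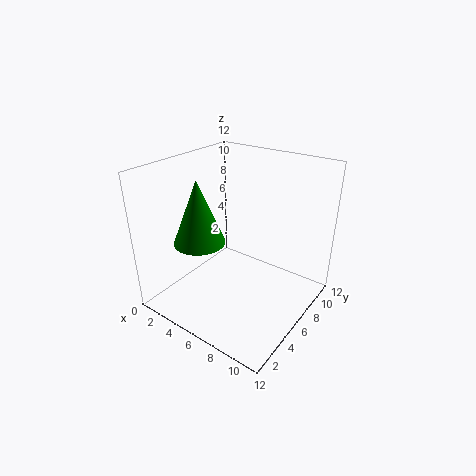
a = 4.5
b = 3
c = 6.5
t = 5
col = 'green'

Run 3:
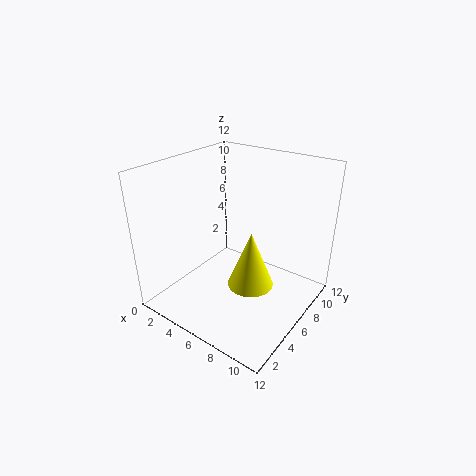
a = 7
b = 6.5
c = 1.5
t = 5
col = 'yellow'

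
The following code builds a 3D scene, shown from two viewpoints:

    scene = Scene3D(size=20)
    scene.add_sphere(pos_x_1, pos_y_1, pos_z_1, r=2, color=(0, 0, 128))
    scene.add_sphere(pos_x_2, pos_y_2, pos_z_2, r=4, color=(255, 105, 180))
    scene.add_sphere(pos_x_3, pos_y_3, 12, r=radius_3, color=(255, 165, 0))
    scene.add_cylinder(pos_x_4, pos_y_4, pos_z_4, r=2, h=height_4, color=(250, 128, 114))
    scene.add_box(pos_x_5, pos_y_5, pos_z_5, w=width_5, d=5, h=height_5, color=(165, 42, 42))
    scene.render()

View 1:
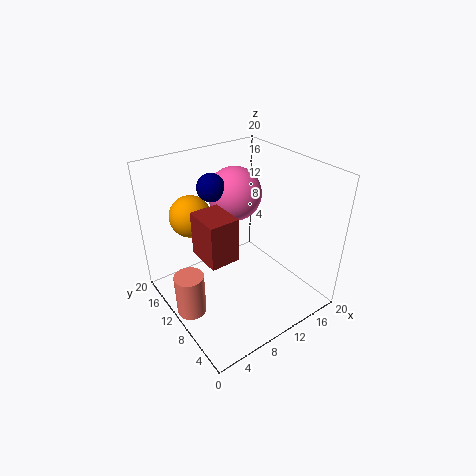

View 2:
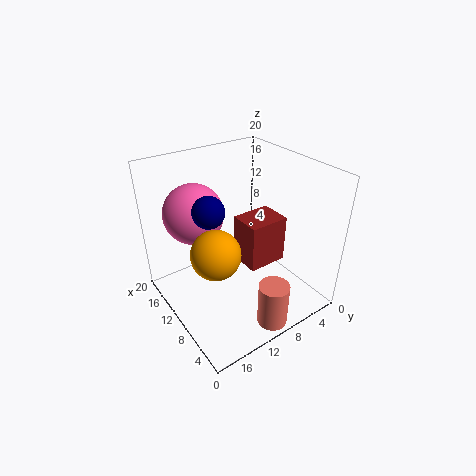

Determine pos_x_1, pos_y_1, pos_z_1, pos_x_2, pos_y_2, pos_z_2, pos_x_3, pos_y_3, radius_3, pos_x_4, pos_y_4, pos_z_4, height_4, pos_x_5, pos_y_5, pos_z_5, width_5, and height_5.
pos_x_1 = 9
pos_y_1 = 15
pos_z_1 = 16
pos_x_2 = 13
pos_y_2 = 15
pos_z_2 = 14
pos_x_3 = 6
pos_y_3 = 16
radius_3 = 3
pos_x_4 = 2
pos_y_4 = 10
pos_z_4 = 1
height_4 = 6
pos_x_5 = 4
pos_y_5 = 7
pos_z_5 = 9
width_5 = 4
height_5 = 6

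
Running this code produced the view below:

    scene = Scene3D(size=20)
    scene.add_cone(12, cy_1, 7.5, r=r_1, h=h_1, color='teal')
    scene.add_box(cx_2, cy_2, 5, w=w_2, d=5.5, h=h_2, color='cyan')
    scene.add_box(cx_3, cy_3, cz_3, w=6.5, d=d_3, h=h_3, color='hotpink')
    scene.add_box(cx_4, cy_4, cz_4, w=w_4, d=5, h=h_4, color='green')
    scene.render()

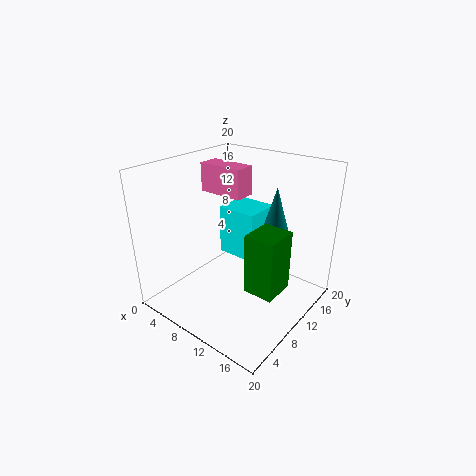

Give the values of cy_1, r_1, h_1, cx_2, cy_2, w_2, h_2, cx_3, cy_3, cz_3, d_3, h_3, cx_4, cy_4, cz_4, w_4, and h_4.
cy_1 = 16.5, r_1 = 2.5, h_1 = 8.5, cx_2 = 4.5, cy_2 = 12.5, w_2 = 6, h_2 = 7.5, cx_3 = 3.5, cy_3 = 10, cz_3 = 15.5, d_3 = 3, h_3 = 4, cx_4 = 11.5, cy_4 = 9.5, cz_4 = 2, w_4 = 4.5, h_4 = 9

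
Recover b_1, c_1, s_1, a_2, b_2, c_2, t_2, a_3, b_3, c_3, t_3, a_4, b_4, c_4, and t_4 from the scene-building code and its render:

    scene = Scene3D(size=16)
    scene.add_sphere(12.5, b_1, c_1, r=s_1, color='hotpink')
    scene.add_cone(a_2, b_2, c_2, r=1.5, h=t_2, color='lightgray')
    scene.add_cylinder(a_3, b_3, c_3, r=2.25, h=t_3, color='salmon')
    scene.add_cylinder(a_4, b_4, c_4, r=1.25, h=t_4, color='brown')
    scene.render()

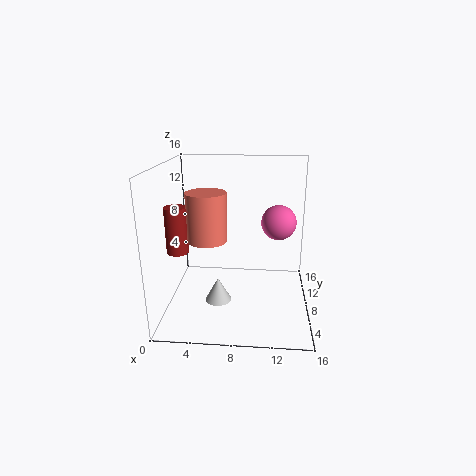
b_1 = 10
c_1 = 9.25
s_1 = 2
a_2 = 5.75
b_2 = 7.25
c_2 = 0.5
t_2 = 2.75
a_3 = 4.5
b_3 = 8.25
c_3 = 7.5
t_3 = 5.5
a_4 = 1.25
b_4 = 7.5
c_4 = 6.25
t_4 = 5.25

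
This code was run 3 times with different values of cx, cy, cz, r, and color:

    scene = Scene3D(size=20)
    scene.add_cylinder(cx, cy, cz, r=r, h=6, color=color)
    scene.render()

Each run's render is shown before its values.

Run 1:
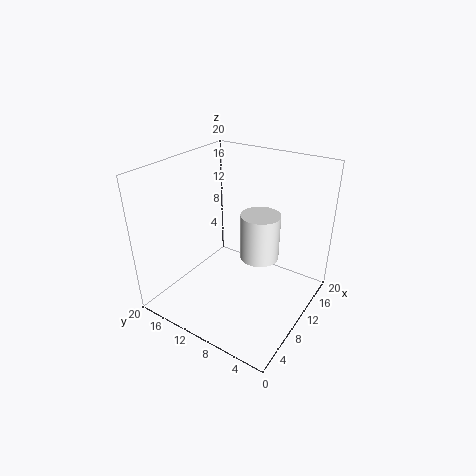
cx = 9, cy = 6, cz = 9, r = 2.5, color = 'white'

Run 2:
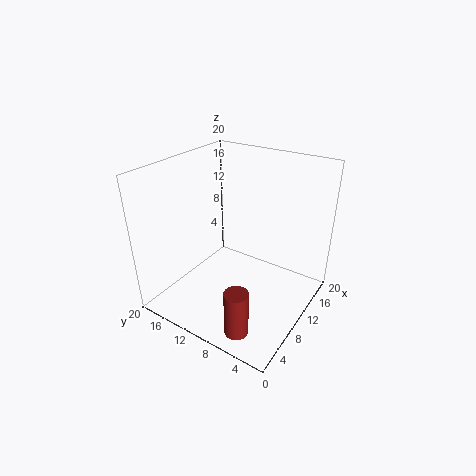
cx = 2, cy = 5, cz = 2, r = 1.5, color = 'brown'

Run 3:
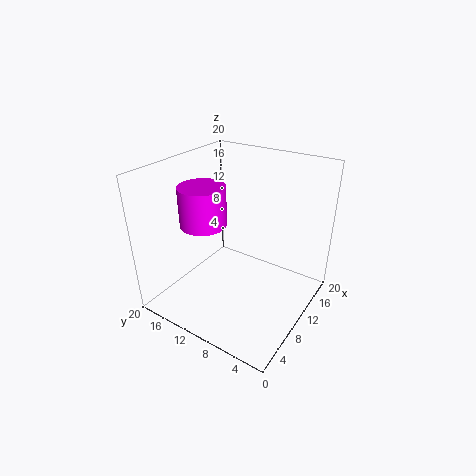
cx = 10.5, cy = 16.5, cz = 10, r = 3.5, color = 'magenta'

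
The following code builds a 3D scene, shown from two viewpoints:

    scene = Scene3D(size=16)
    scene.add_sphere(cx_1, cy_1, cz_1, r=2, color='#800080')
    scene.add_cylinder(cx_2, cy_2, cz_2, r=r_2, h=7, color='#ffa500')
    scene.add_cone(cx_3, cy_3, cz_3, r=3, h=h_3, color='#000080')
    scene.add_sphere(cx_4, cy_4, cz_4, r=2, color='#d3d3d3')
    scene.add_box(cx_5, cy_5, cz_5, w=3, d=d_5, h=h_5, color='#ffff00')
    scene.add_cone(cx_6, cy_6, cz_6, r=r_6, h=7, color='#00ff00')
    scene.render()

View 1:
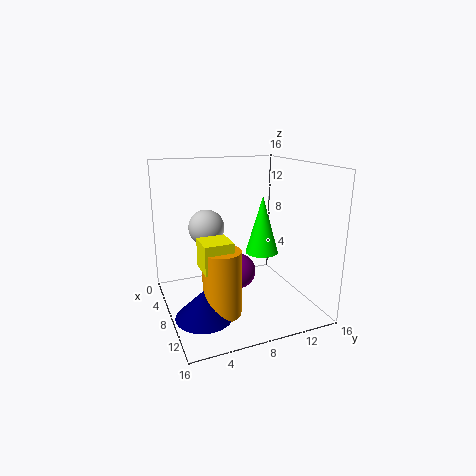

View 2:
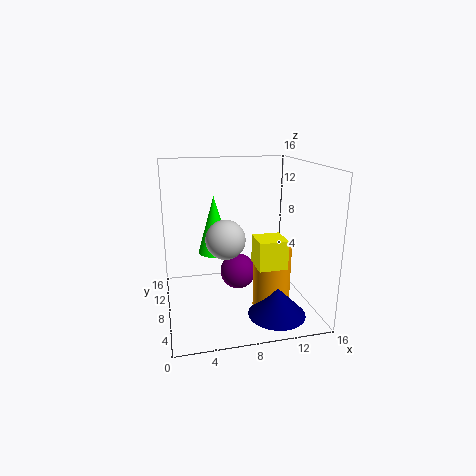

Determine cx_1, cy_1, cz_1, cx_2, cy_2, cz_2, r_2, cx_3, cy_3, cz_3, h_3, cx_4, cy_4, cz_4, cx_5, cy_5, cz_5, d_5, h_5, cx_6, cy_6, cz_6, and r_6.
cx_1 = 8
cy_1 = 8
cz_1 = 4
cx_2 = 11
cy_2 = 5
cz_2 = 1
r_2 = 2
cx_3 = 11
cy_3 = 3
cz_3 = 1
h_3 = 3
cx_4 = 6
cy_4 = 5
cz_4 = 9
cx_5 = 9
cy_5 = 3
cz_5 = 6
d_5 = 3
h_5 = 3
cx_6 = 6
cy_6 = 12
cz_6 = 5
r_6 = 2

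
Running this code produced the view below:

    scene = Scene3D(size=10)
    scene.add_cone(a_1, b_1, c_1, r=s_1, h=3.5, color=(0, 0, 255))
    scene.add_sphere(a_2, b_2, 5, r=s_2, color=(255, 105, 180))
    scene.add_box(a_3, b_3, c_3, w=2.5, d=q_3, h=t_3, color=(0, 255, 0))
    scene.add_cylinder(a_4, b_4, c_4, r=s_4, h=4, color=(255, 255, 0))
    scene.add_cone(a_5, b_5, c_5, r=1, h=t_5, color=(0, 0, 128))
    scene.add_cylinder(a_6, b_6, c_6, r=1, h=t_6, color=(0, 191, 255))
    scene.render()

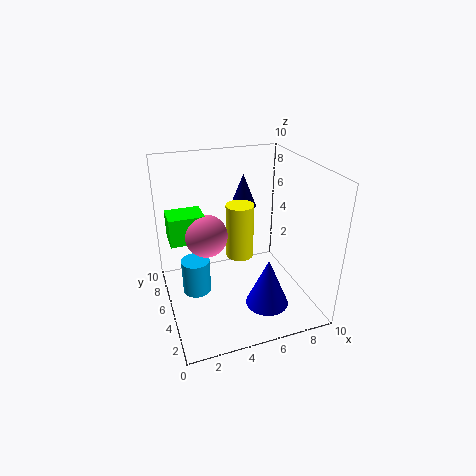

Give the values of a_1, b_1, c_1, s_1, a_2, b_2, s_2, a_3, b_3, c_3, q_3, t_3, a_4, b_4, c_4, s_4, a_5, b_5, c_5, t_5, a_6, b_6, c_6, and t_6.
a_1 = 6.5; b_1 = 3; c_1 = 0.5; s_1 = 1.5; a_2 = 3; b_2 = 6; s_2 = 1.5; a_3 = 0.5; b_3 = 6; c_3 = 4.5; q_3 = 2; t_3 = 2; a_4 = 5.5; b_4 = 6; c_4 = 3; s_4 = 1; a_5 = 6.5; b_5 = 8; c_5 = 6; t_5 = 2.5; a_6 = 2; b_6 = 5.5; c_6 = 1; t_6 = 2.5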